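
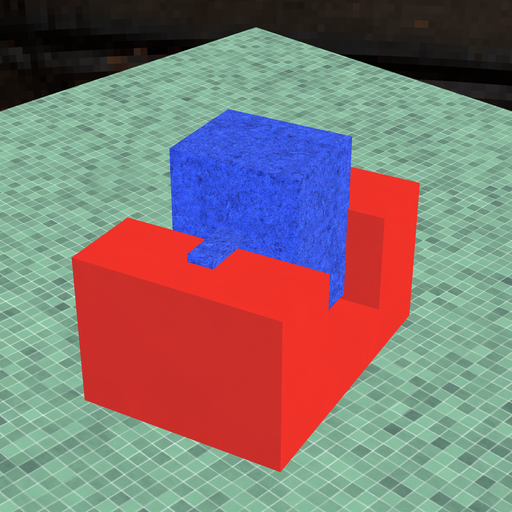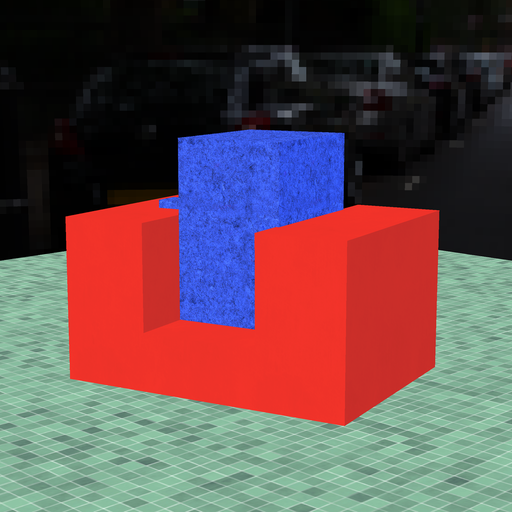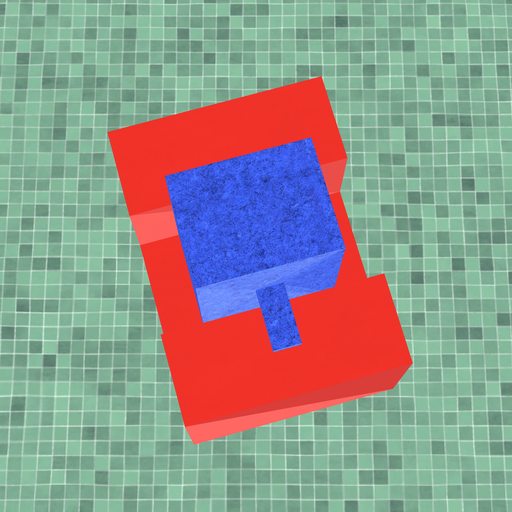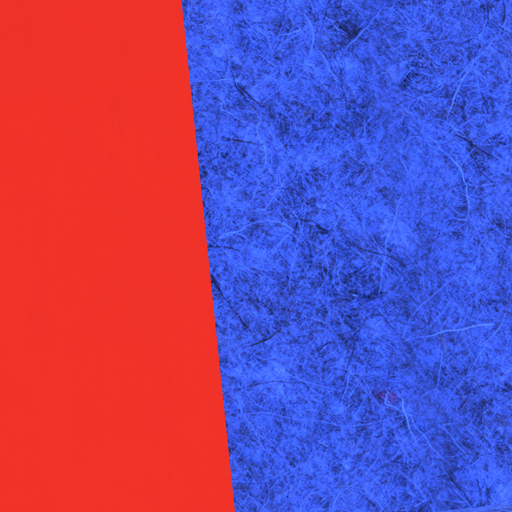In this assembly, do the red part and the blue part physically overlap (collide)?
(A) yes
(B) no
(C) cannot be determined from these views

(A) yes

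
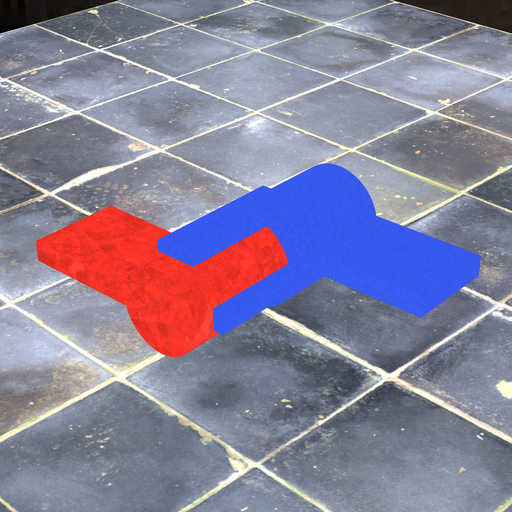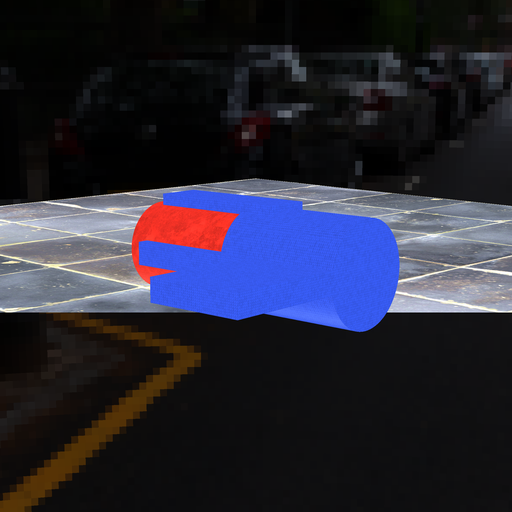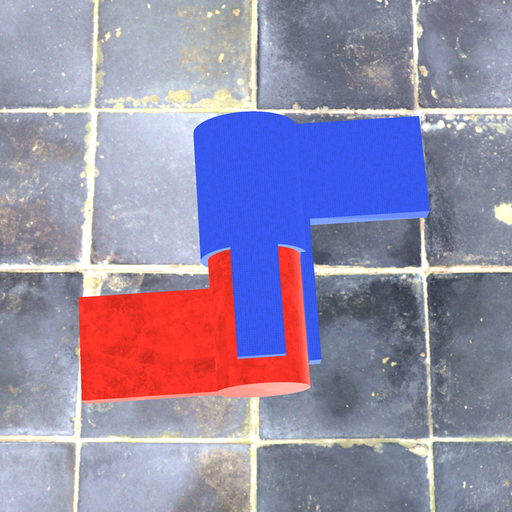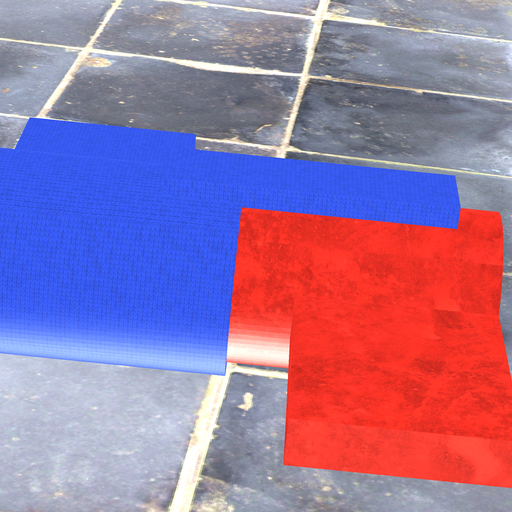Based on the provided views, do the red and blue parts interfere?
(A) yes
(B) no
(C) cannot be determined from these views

(A) yes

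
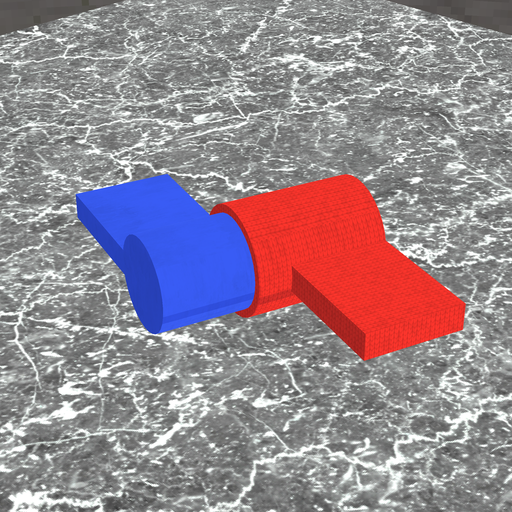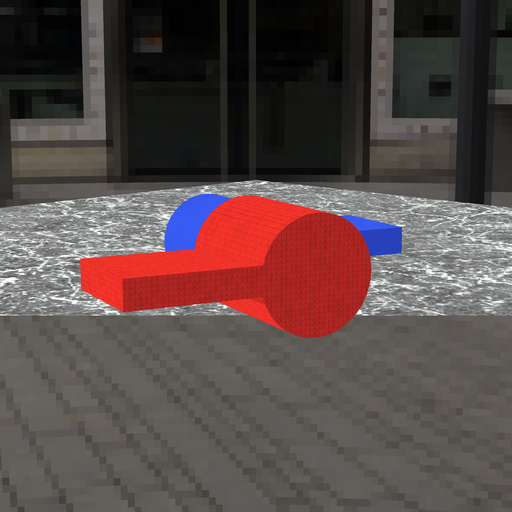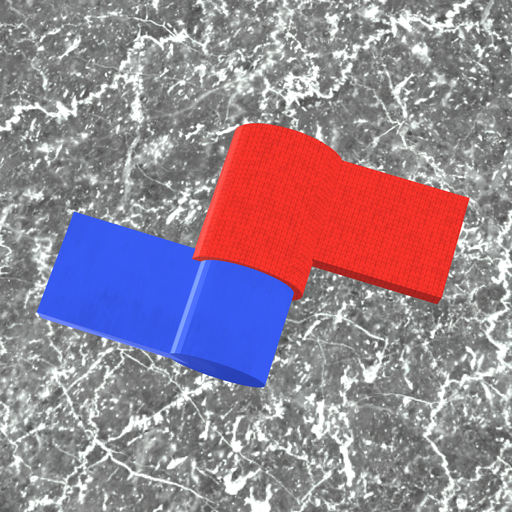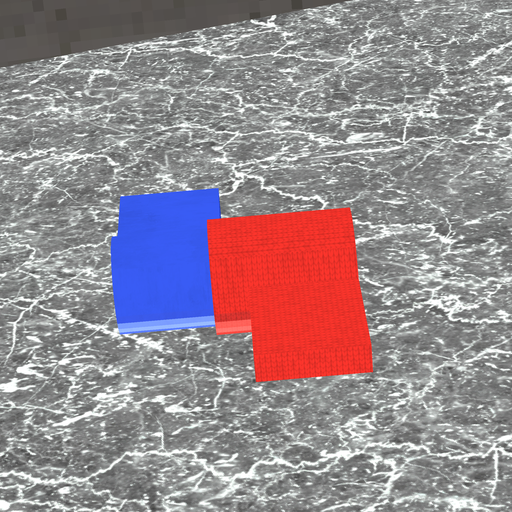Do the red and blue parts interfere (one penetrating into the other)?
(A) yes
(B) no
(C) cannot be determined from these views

(A) yes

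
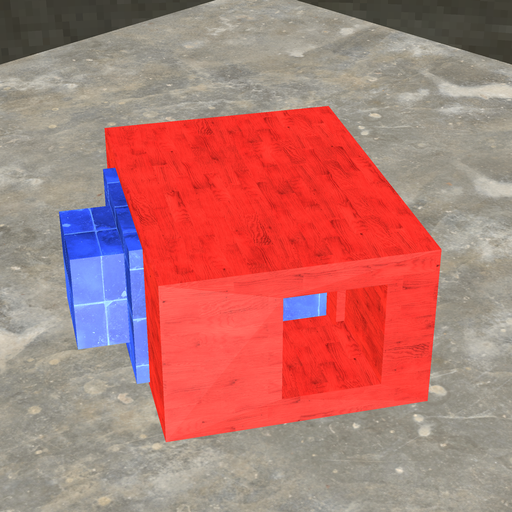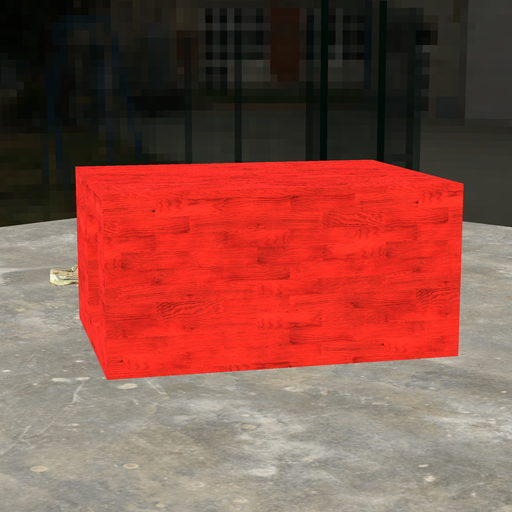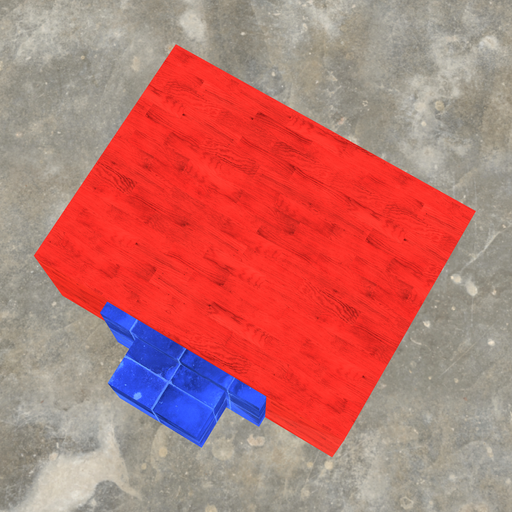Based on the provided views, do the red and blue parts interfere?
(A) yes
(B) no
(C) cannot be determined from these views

(C) cannot be determined from these views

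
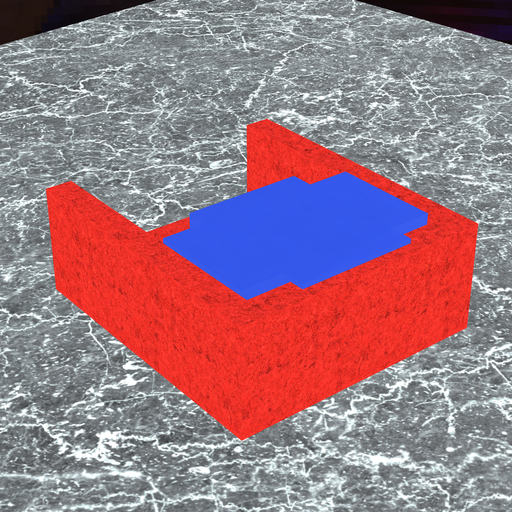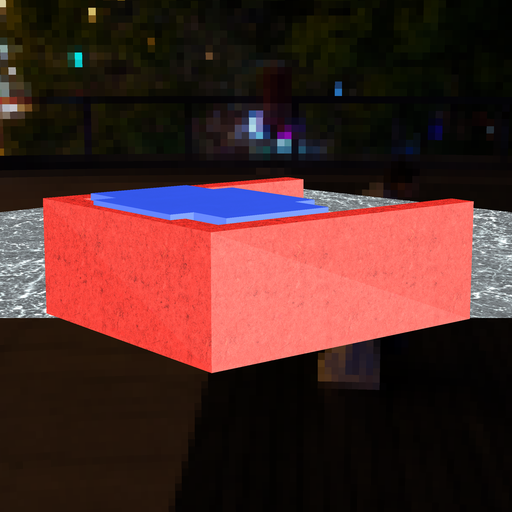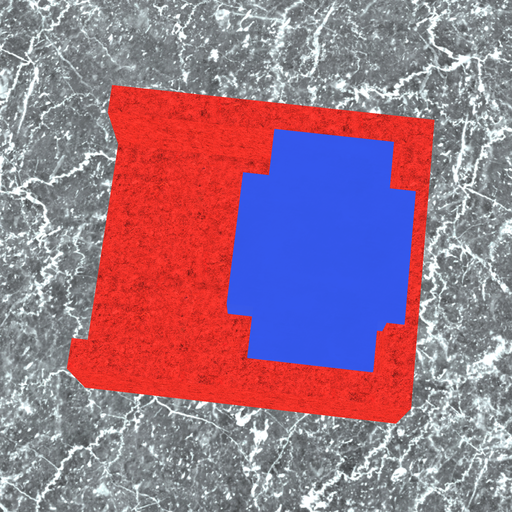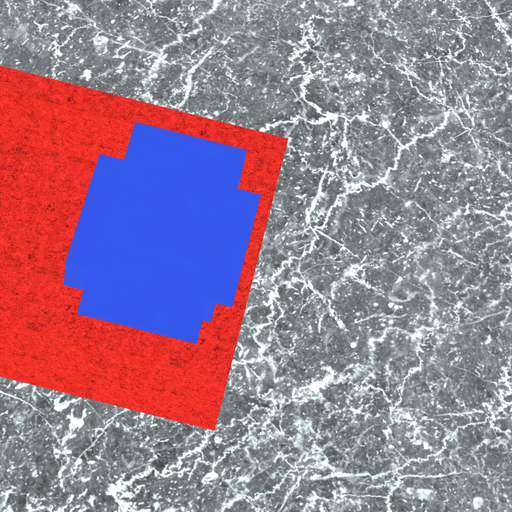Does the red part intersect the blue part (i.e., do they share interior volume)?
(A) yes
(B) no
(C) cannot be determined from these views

(A) yes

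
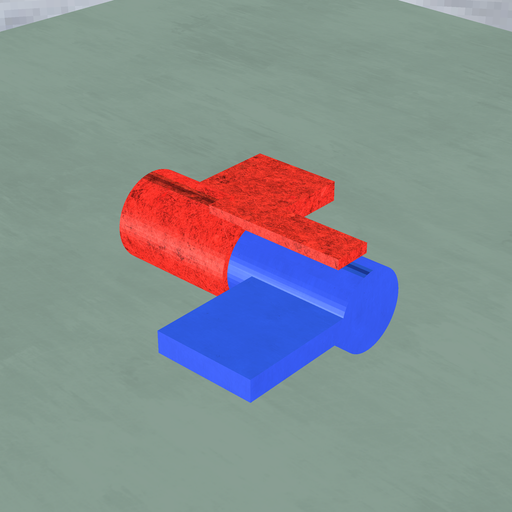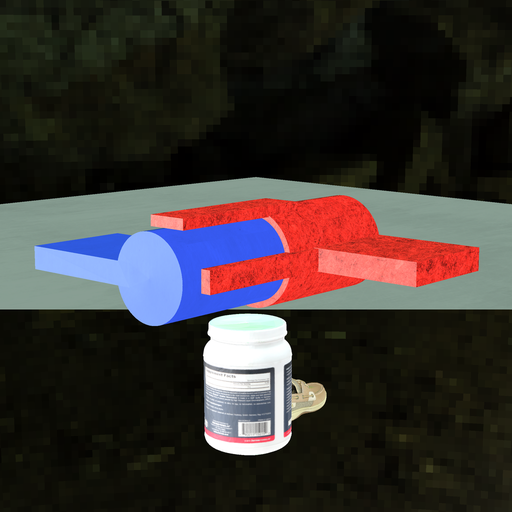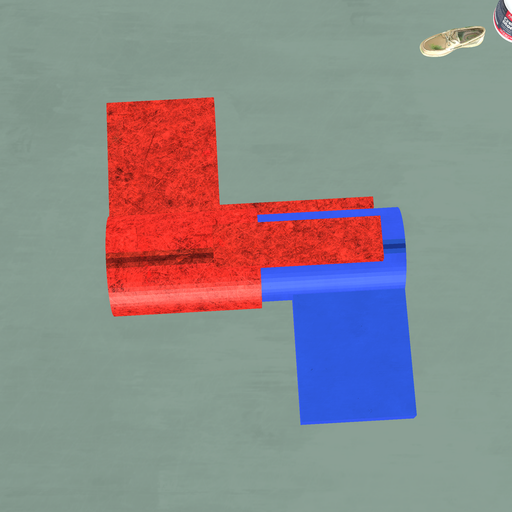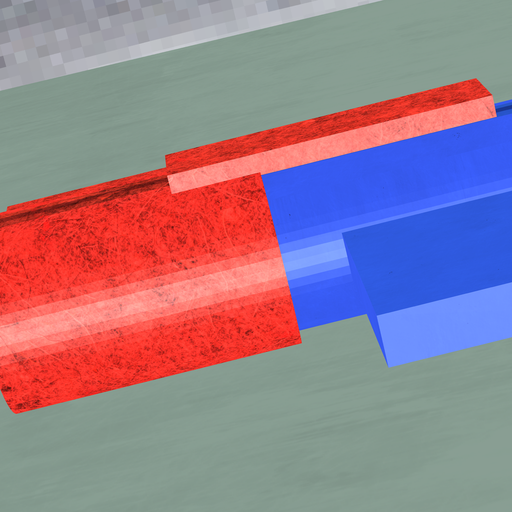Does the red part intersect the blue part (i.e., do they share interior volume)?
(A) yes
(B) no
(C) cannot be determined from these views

(A) yes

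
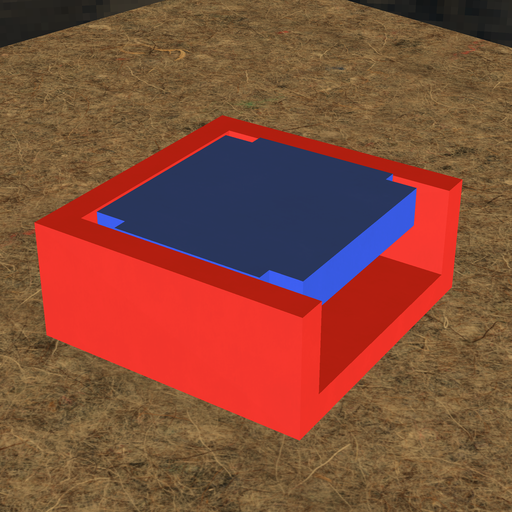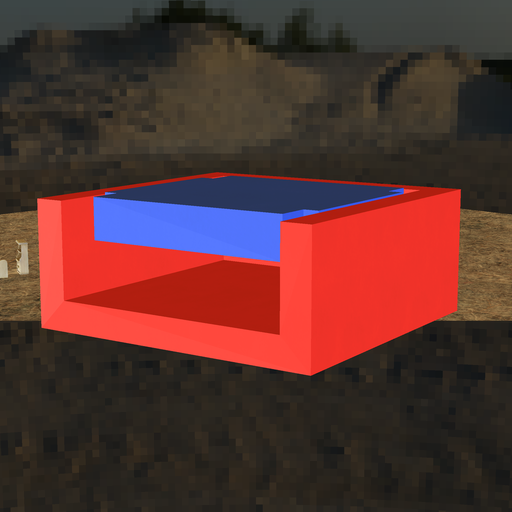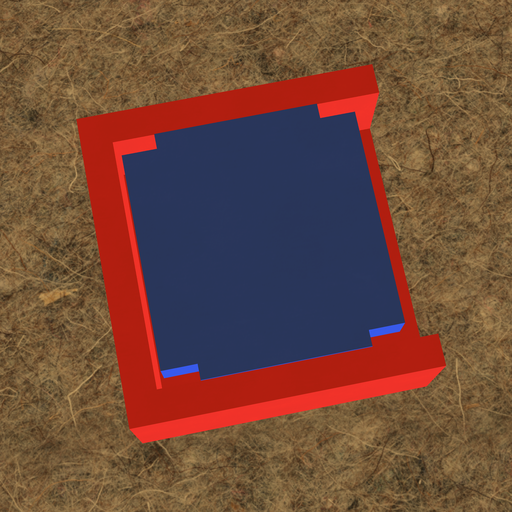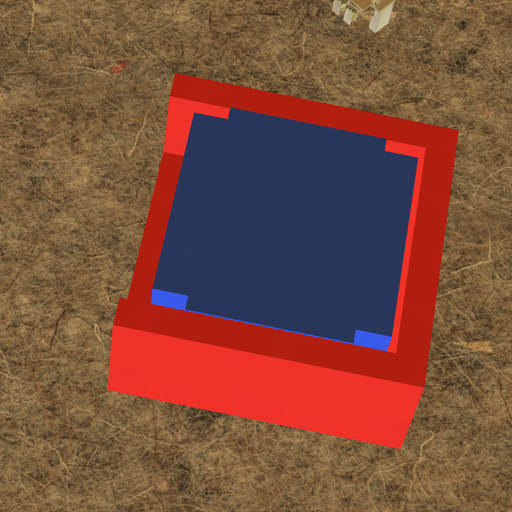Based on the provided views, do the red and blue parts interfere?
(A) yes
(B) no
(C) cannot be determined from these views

(B) no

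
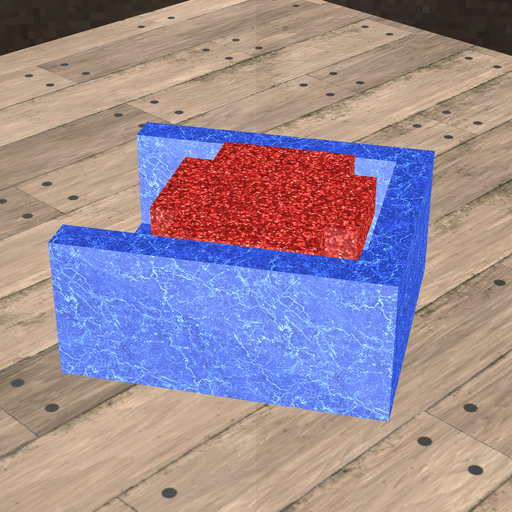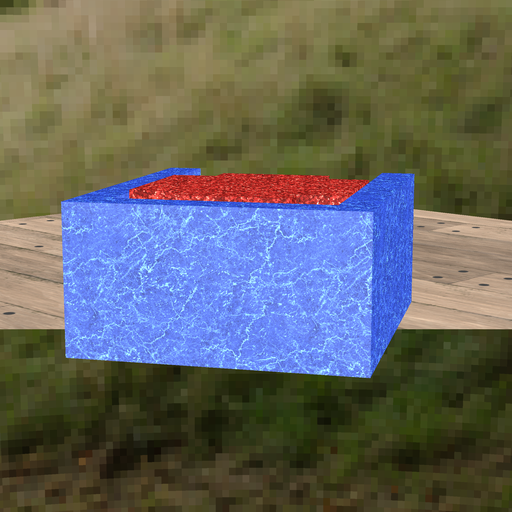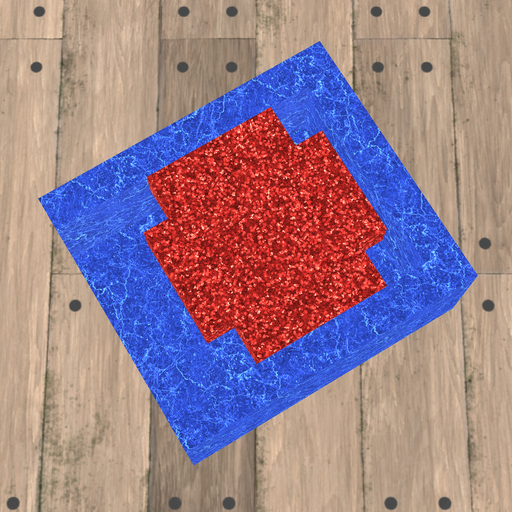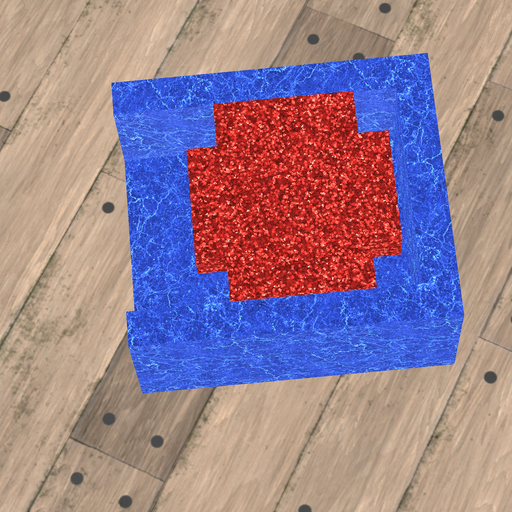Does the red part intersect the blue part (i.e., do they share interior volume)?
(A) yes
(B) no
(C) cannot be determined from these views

(B) no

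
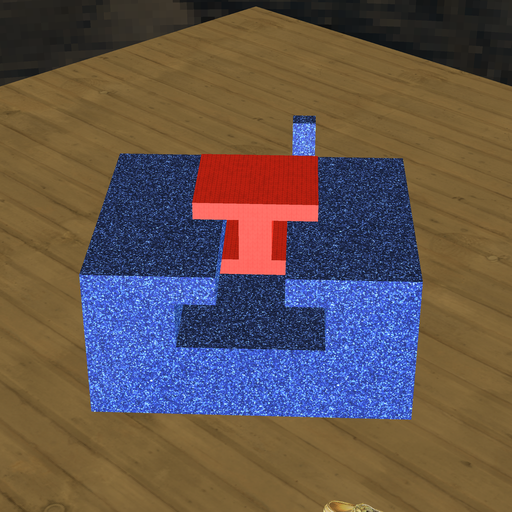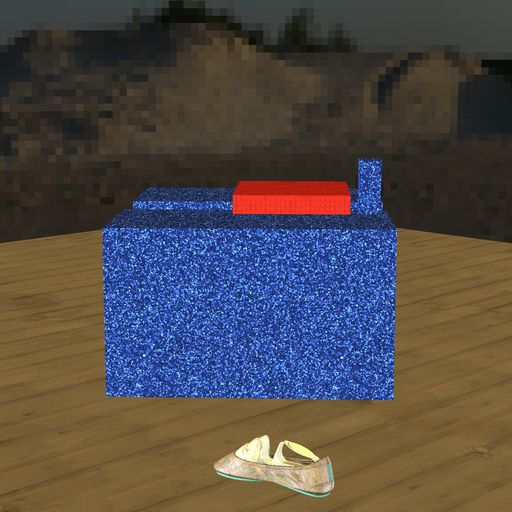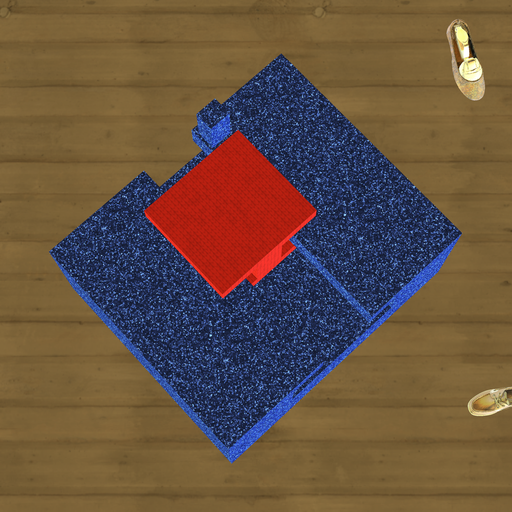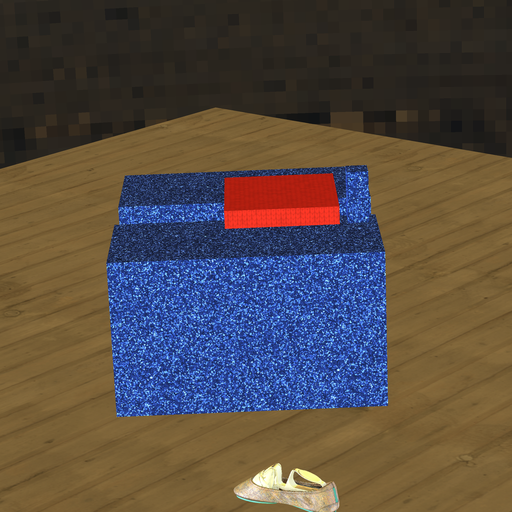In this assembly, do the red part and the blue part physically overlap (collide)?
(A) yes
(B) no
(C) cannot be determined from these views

(B) no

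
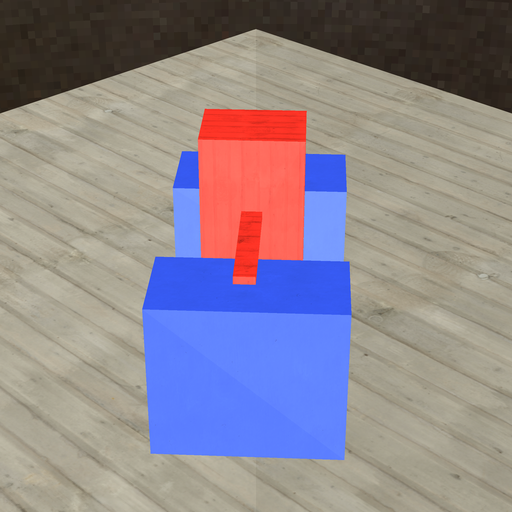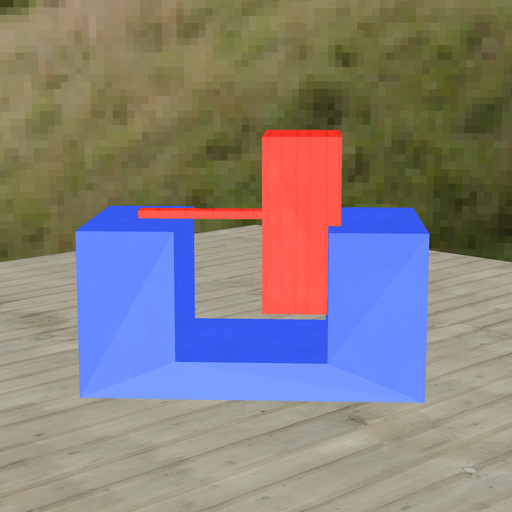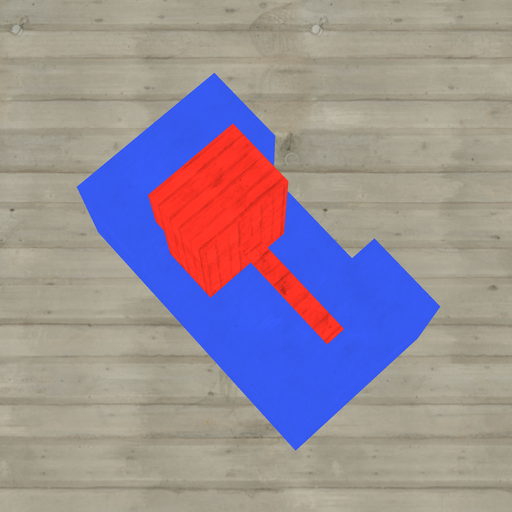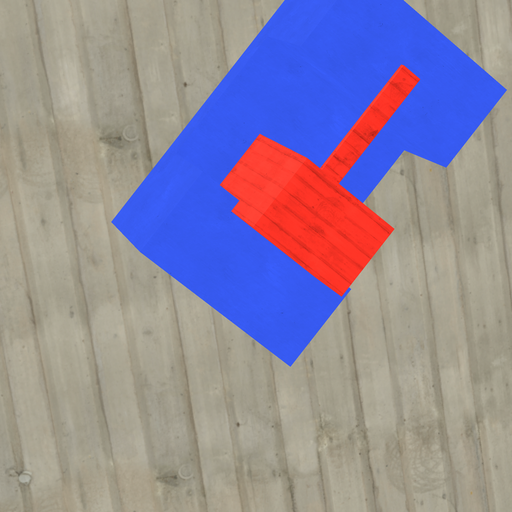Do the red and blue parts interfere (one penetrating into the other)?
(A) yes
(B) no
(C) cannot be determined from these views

(A) yes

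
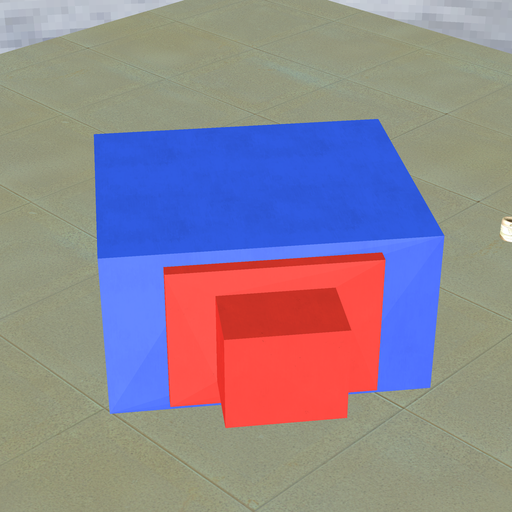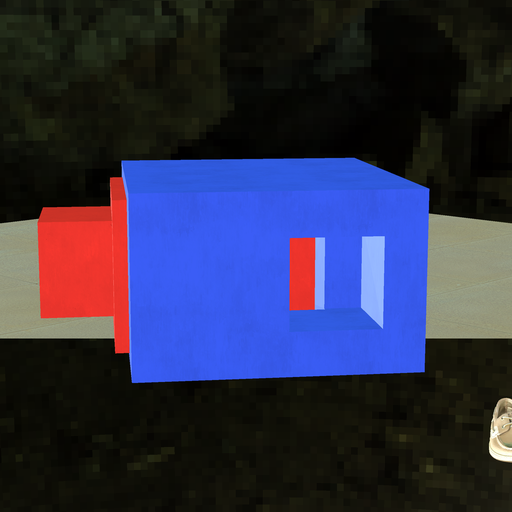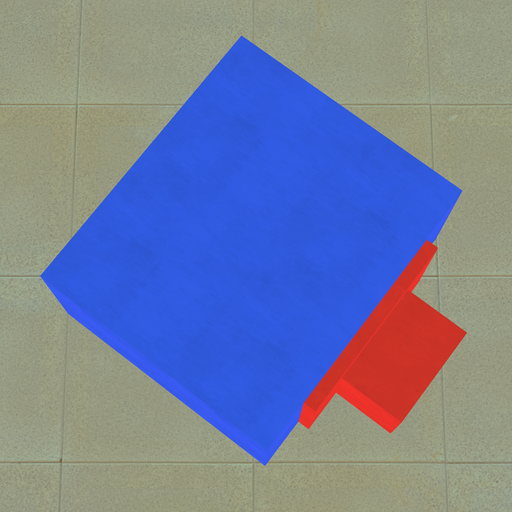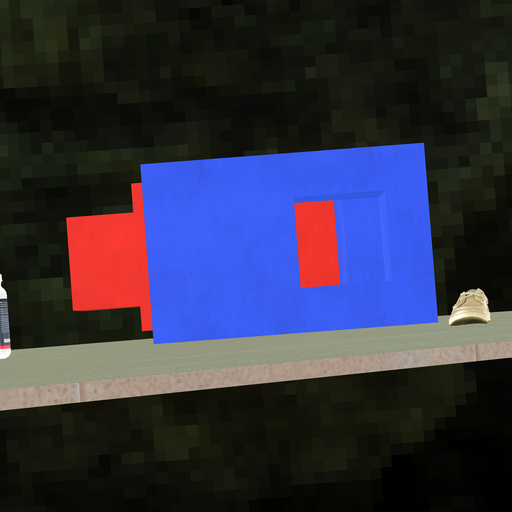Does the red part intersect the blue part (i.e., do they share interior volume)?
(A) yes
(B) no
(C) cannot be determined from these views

(B) no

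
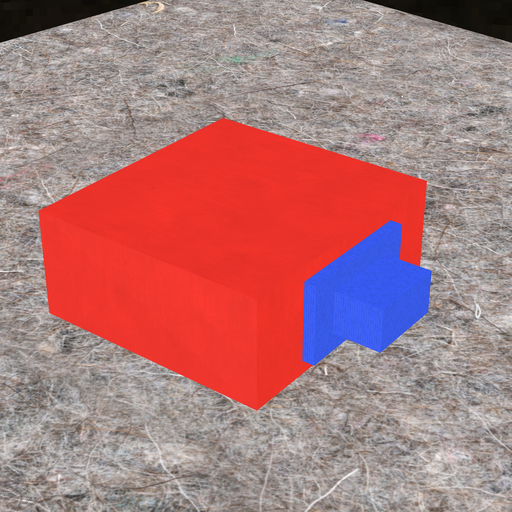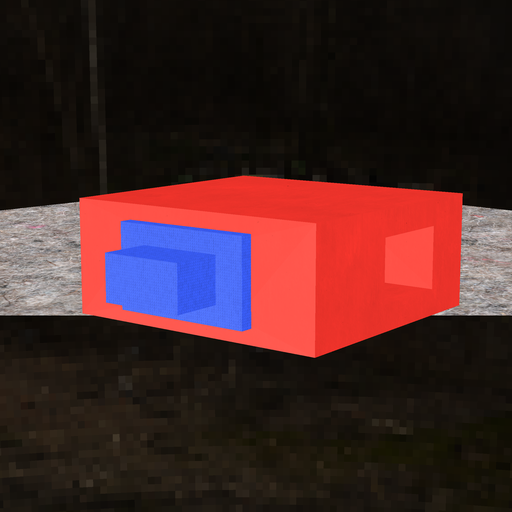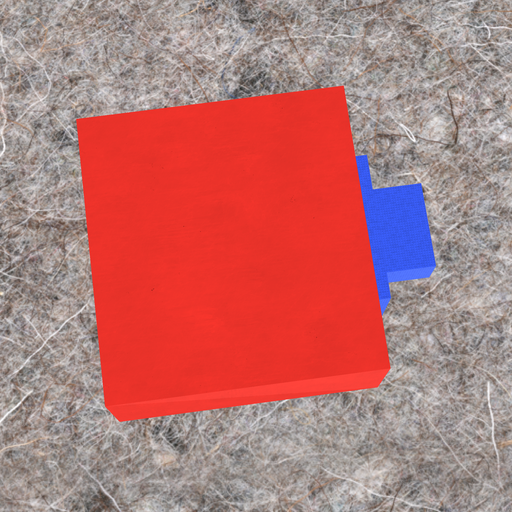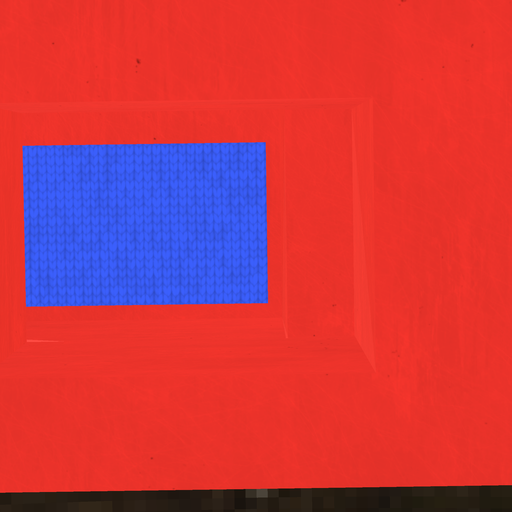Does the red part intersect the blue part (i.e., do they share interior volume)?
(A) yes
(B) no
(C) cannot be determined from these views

(B) no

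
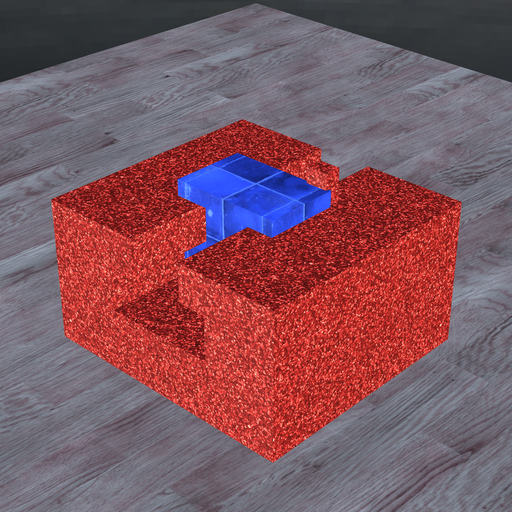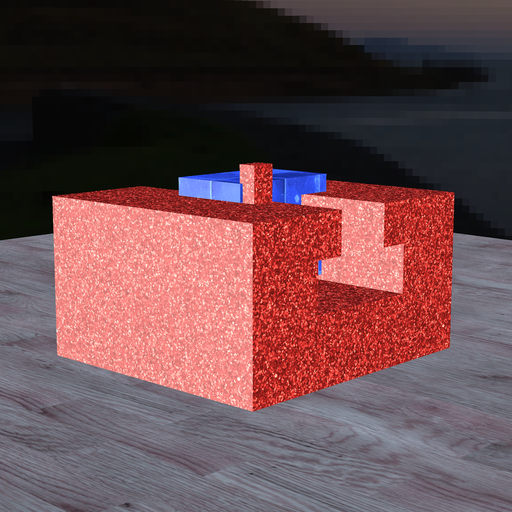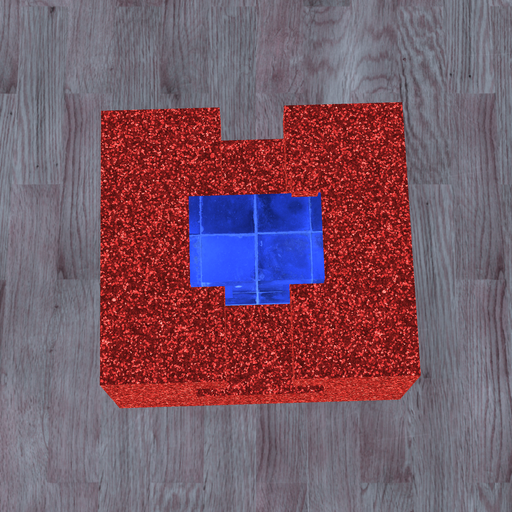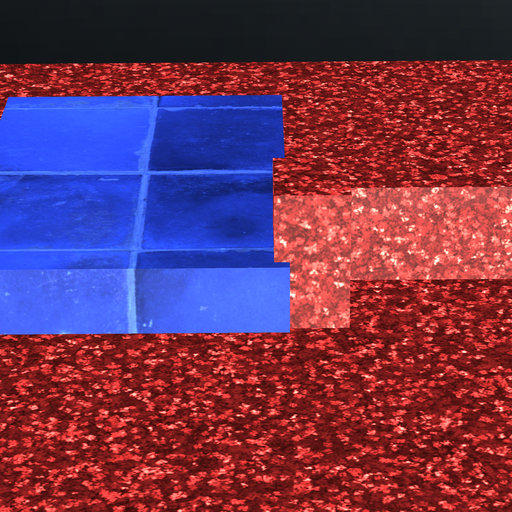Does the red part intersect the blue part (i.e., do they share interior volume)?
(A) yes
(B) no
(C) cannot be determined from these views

(A) yes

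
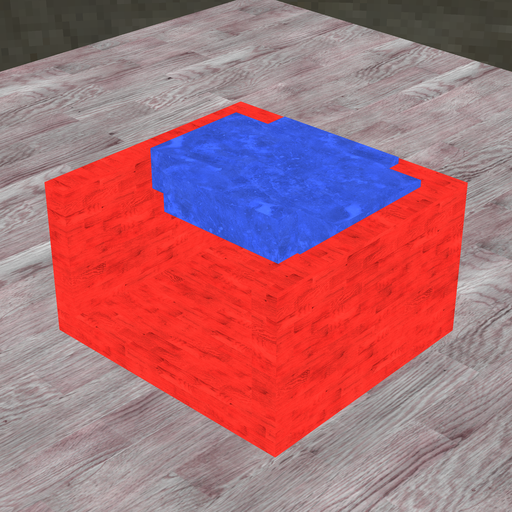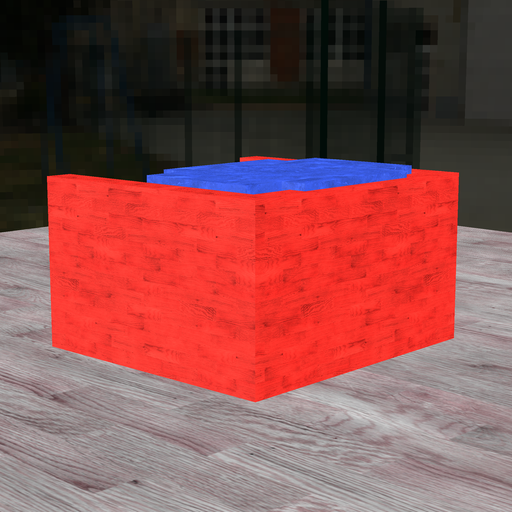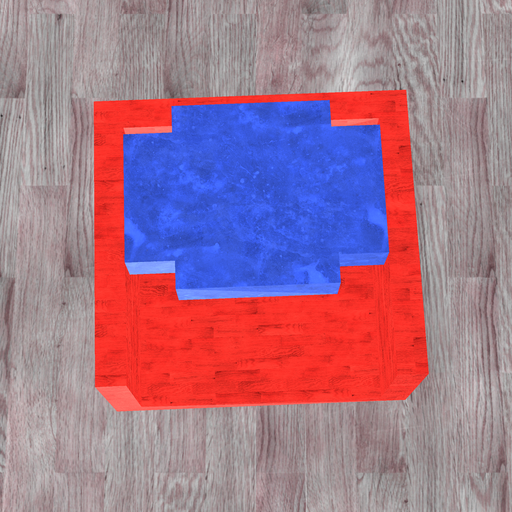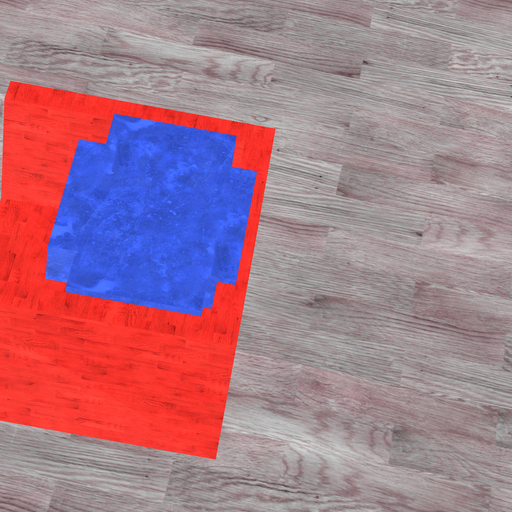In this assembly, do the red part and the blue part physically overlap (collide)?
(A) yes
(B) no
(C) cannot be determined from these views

(A) yes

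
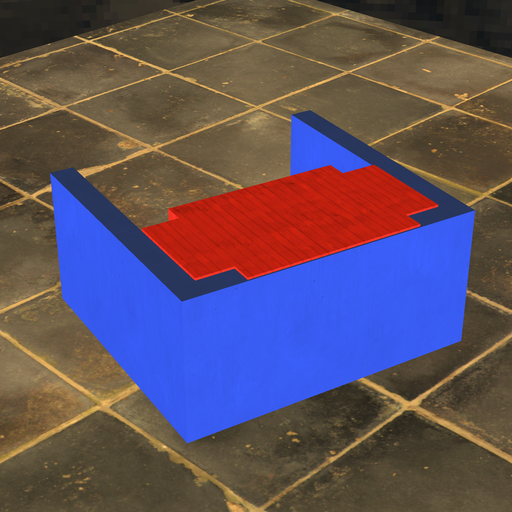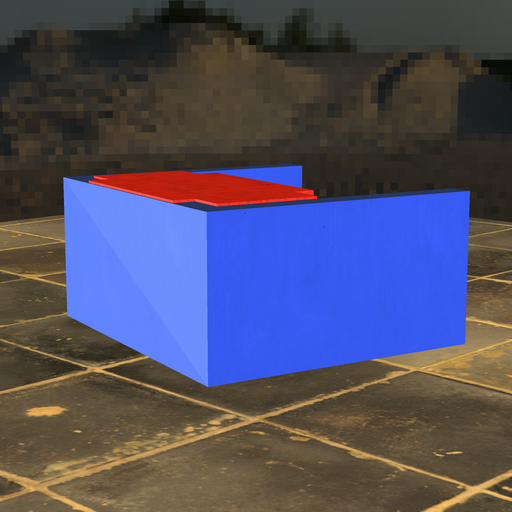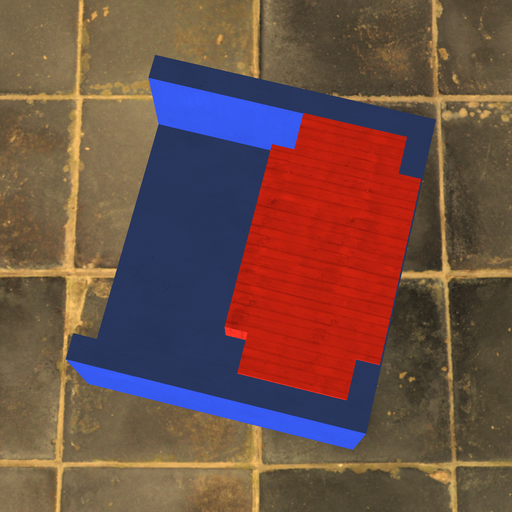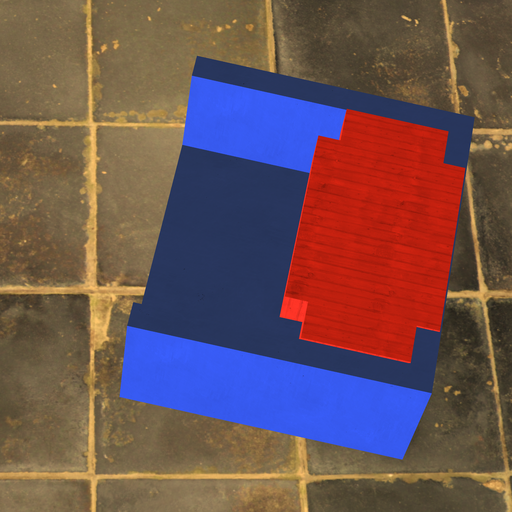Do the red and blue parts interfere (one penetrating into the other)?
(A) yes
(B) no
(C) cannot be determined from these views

(A) yes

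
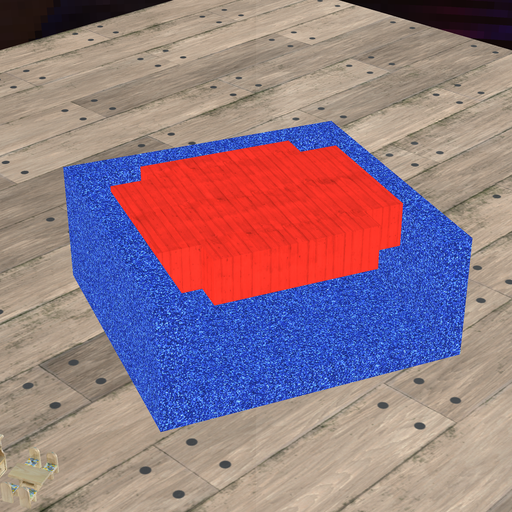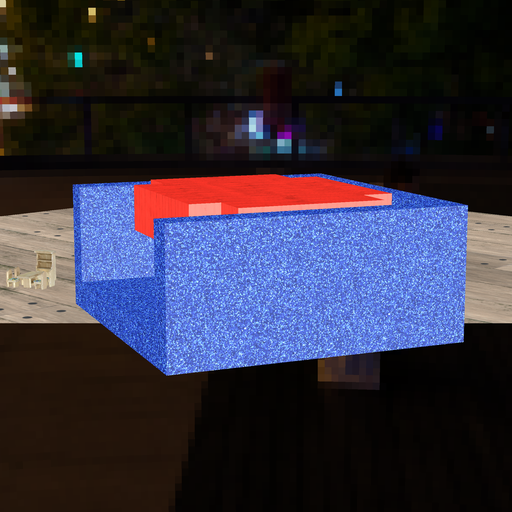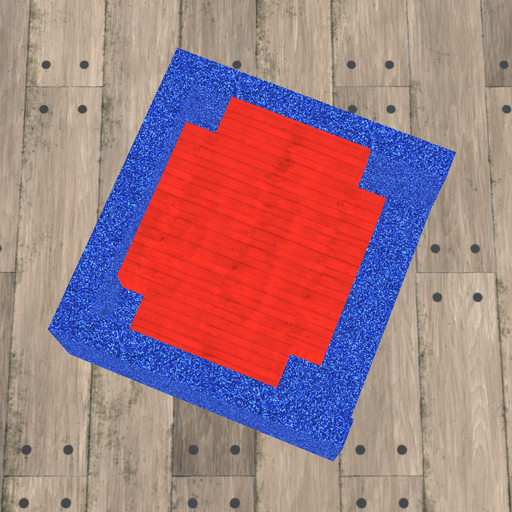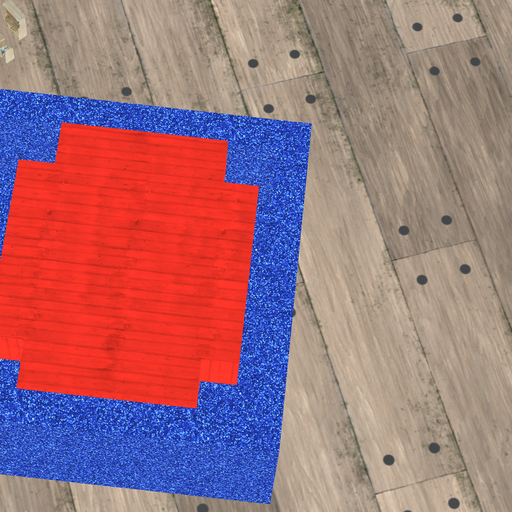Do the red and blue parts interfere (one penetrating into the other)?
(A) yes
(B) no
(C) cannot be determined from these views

(B) no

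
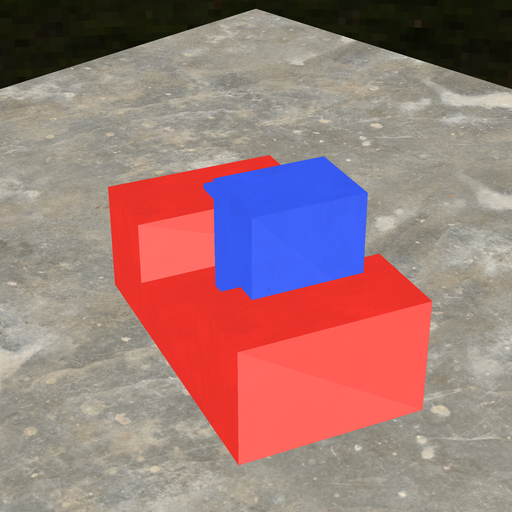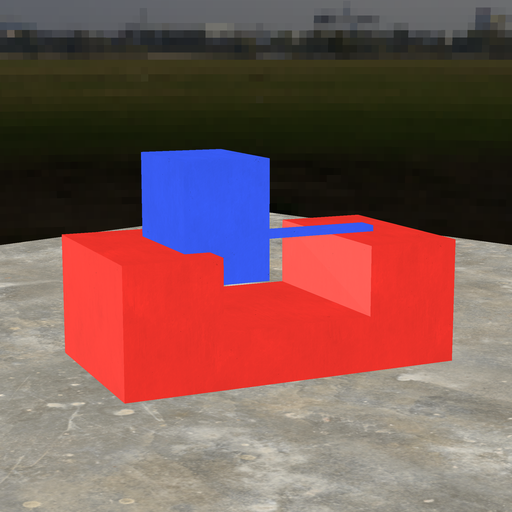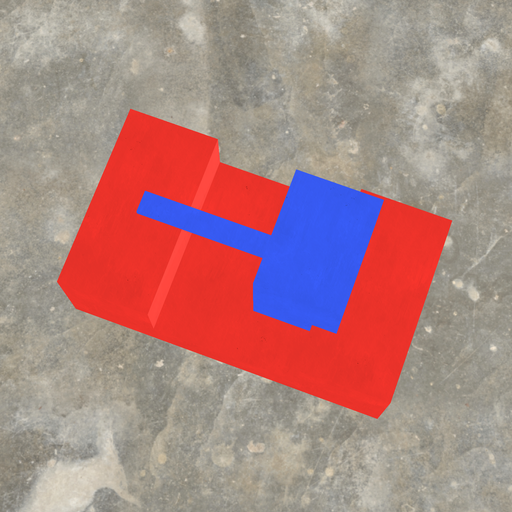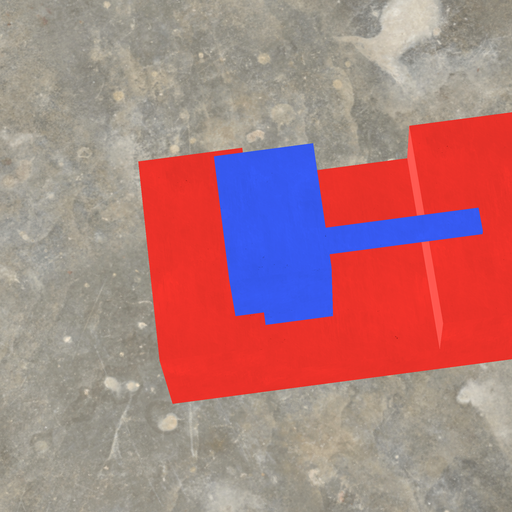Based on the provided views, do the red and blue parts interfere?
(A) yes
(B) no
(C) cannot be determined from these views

(A) yes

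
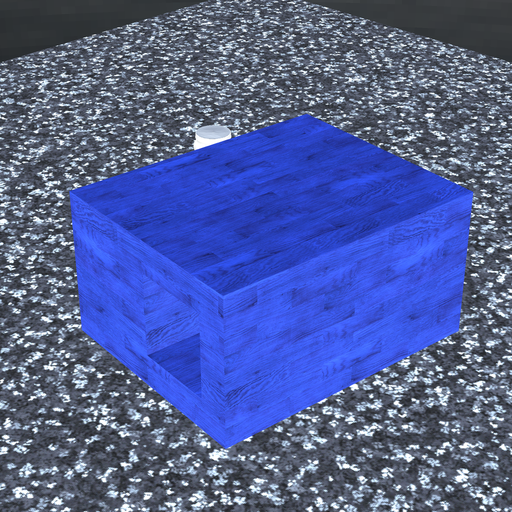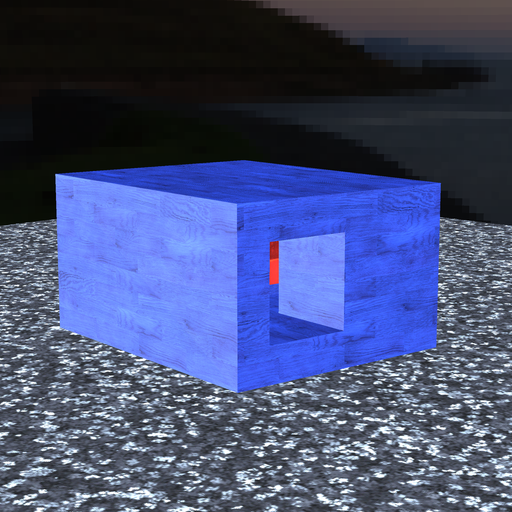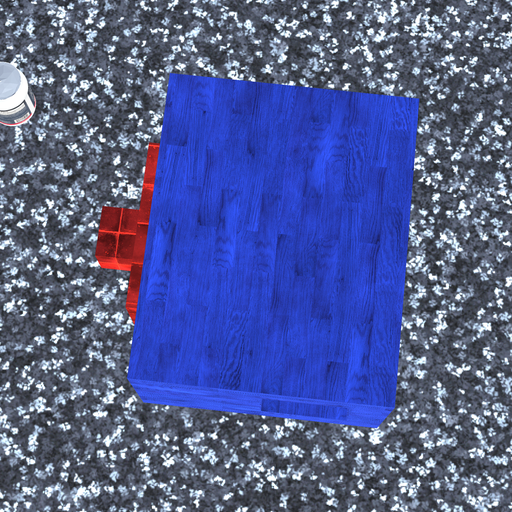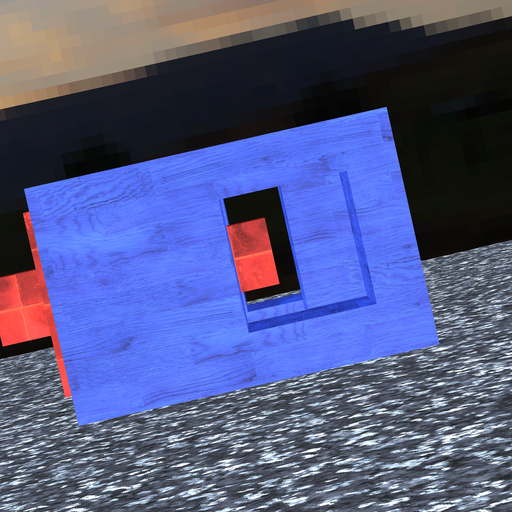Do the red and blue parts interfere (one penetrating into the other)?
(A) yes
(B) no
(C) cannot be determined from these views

(B) no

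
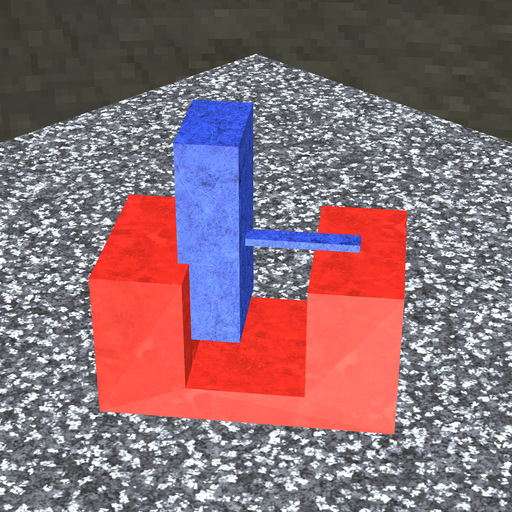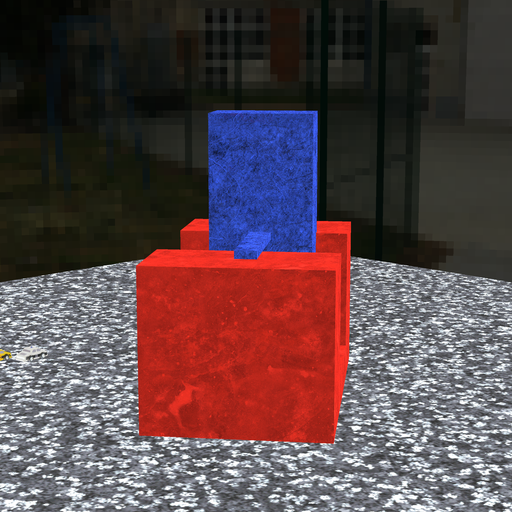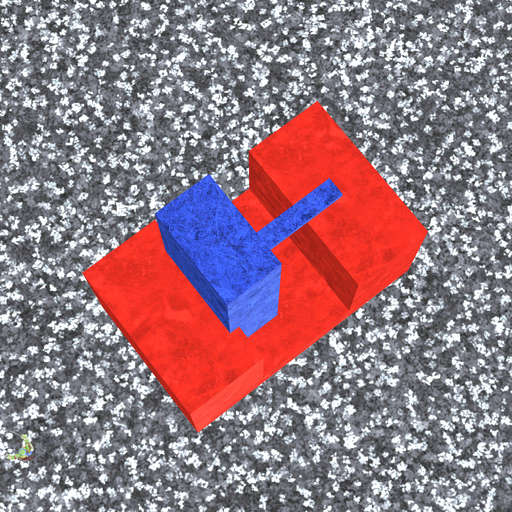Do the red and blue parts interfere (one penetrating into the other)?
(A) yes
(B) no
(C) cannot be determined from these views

(A) yes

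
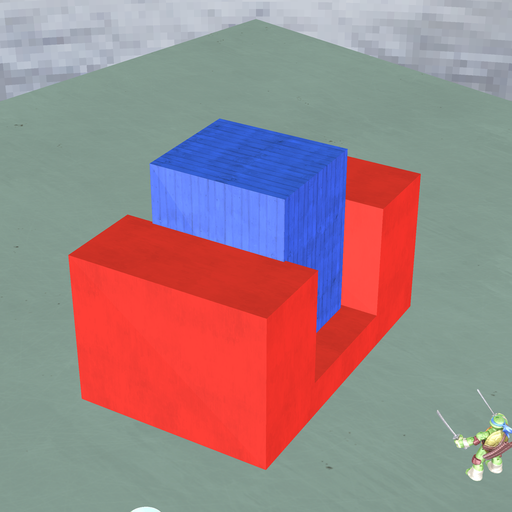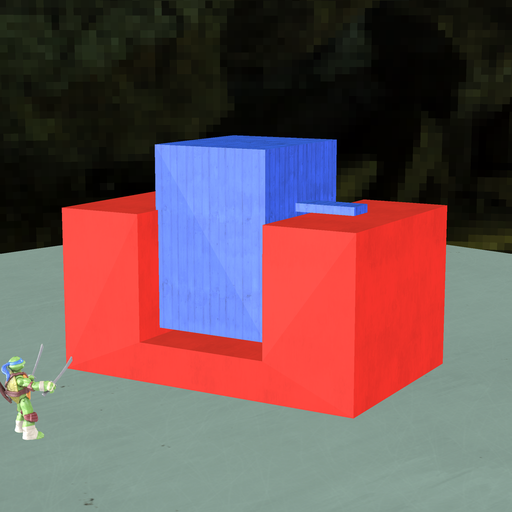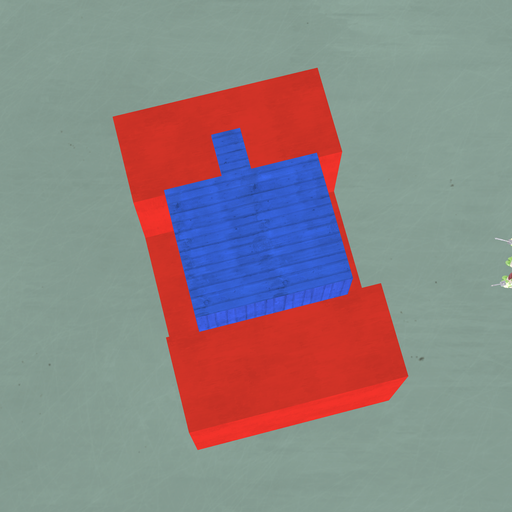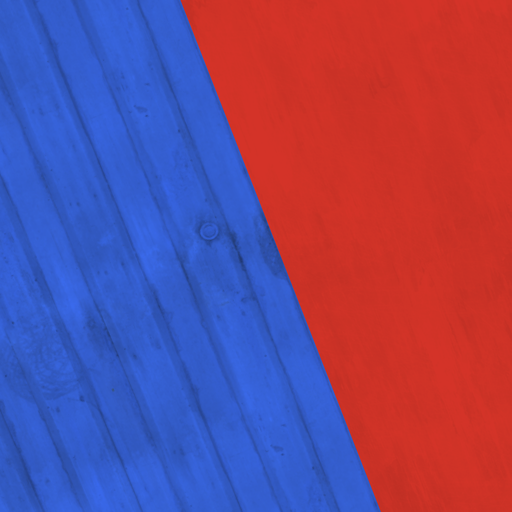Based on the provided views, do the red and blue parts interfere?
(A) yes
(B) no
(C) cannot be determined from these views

(A) yes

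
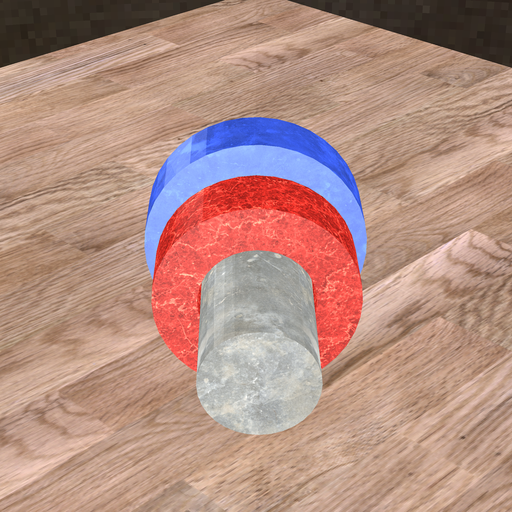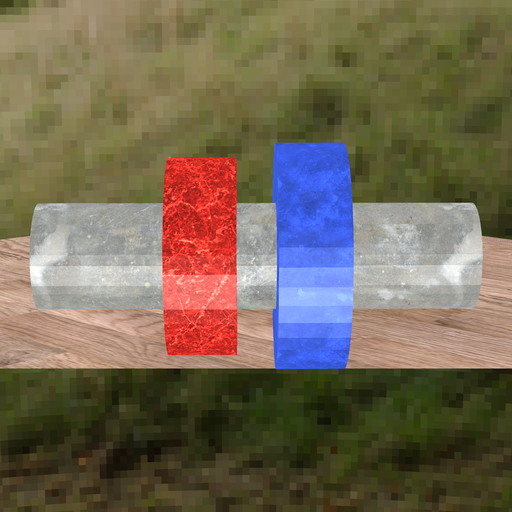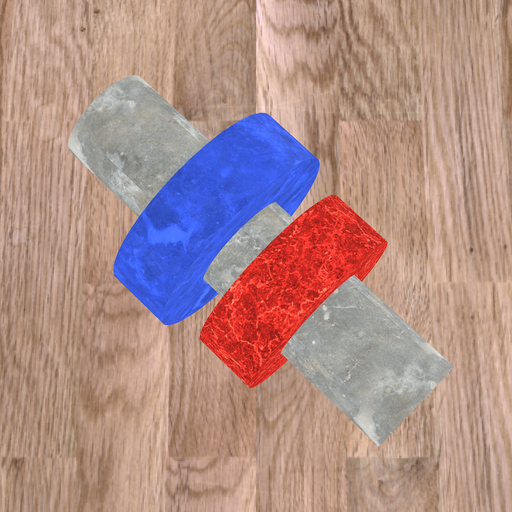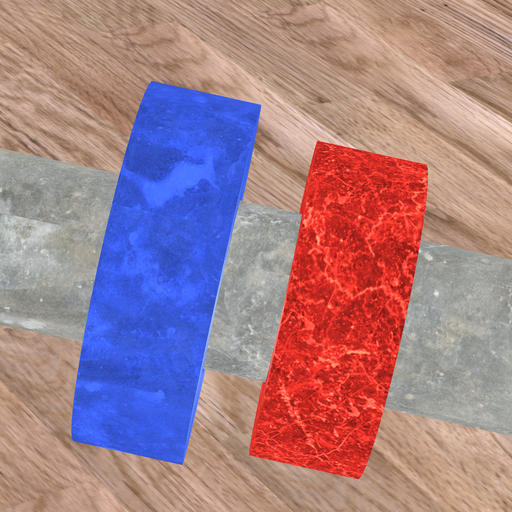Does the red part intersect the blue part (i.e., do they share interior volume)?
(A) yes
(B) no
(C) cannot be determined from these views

(B) no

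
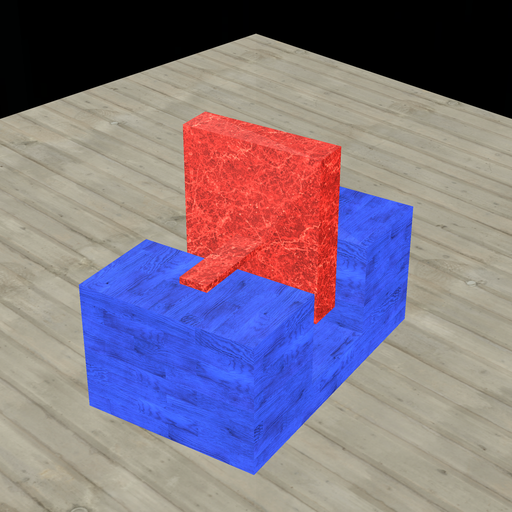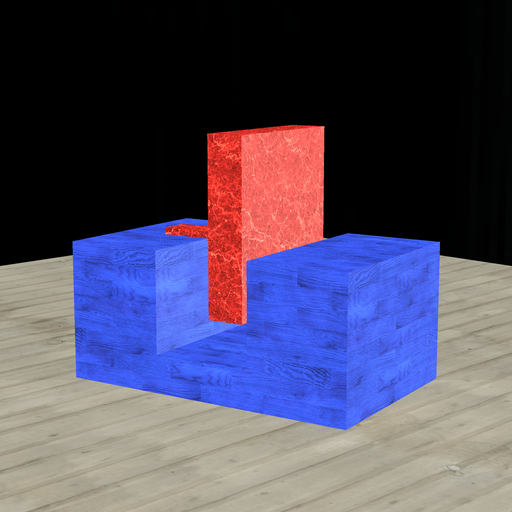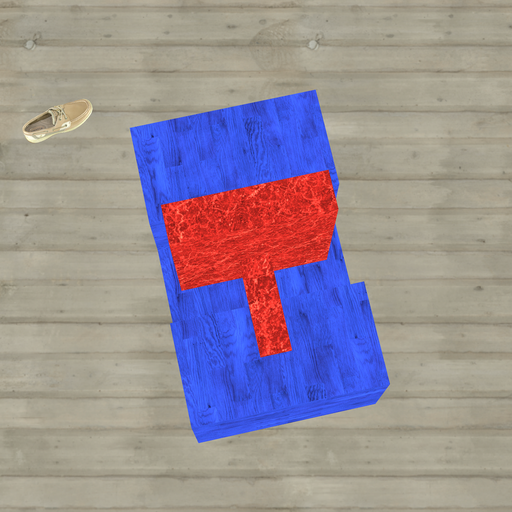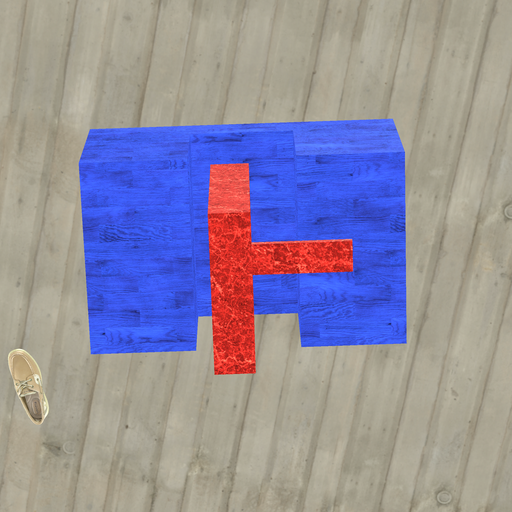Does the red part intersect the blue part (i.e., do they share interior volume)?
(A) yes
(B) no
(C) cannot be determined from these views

(B) no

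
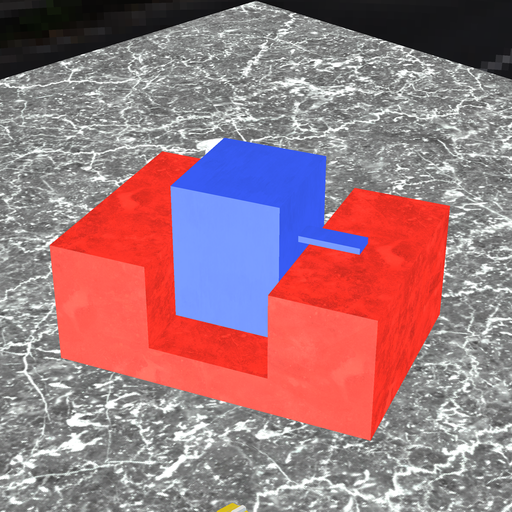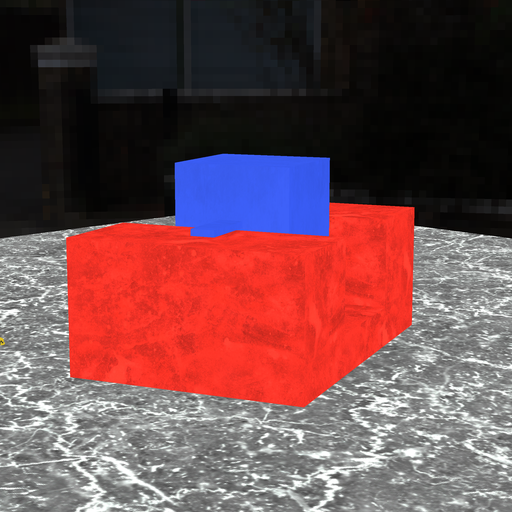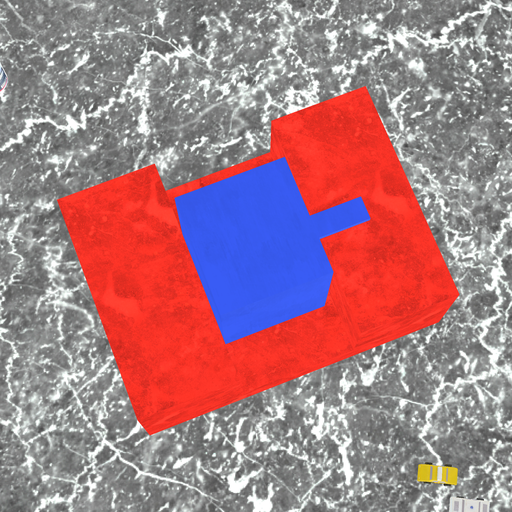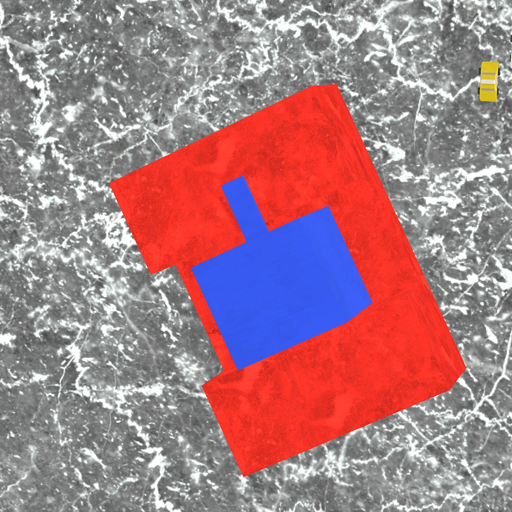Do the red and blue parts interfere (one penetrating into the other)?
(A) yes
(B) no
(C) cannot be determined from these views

(B) no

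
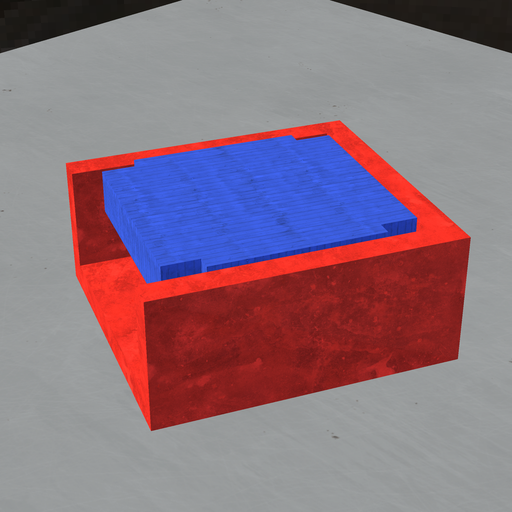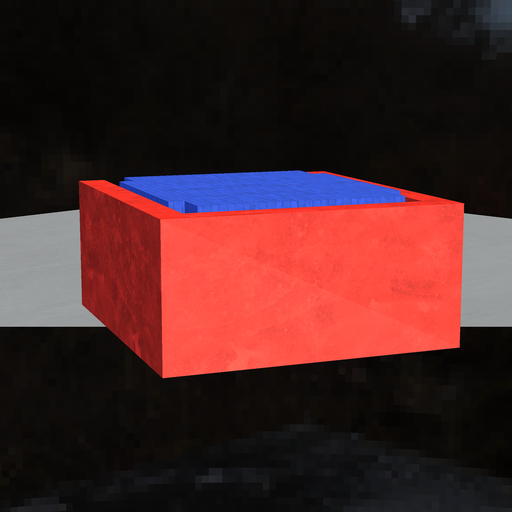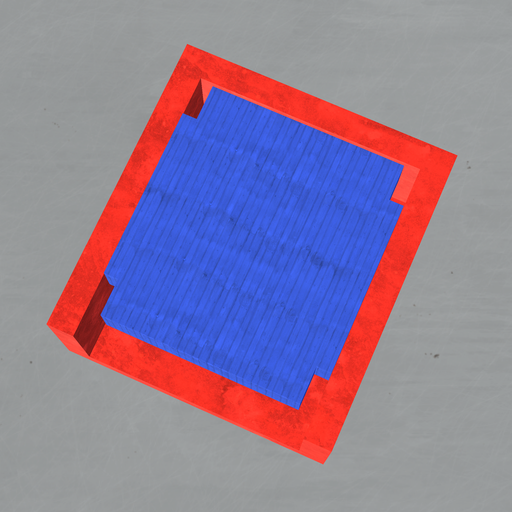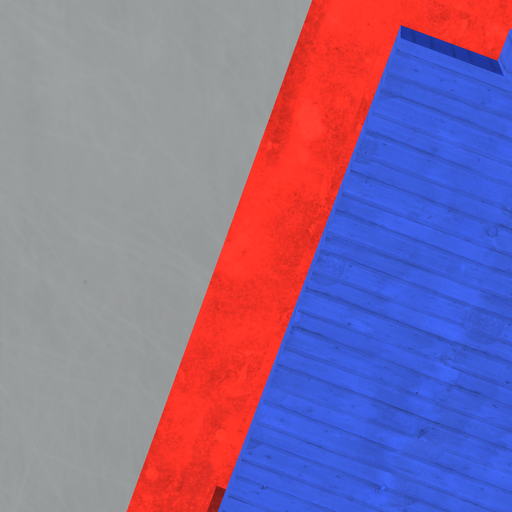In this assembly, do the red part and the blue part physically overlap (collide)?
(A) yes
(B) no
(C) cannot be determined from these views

(B) no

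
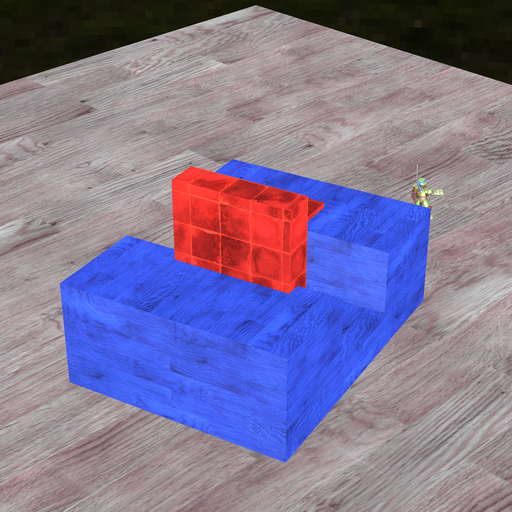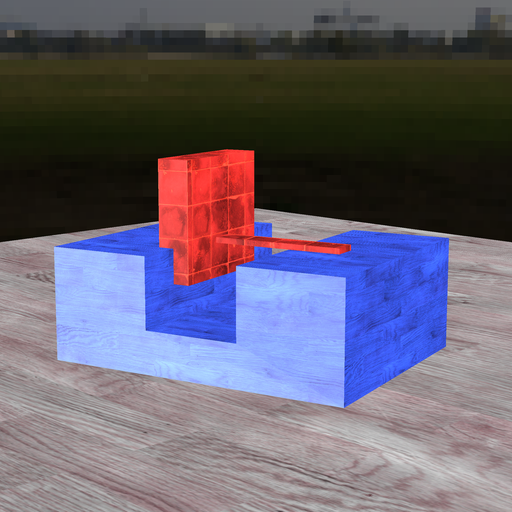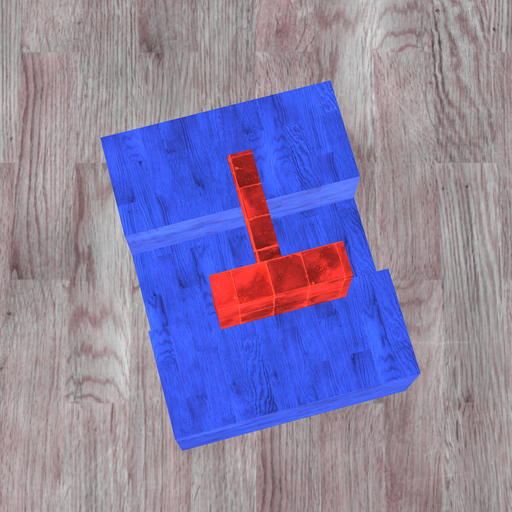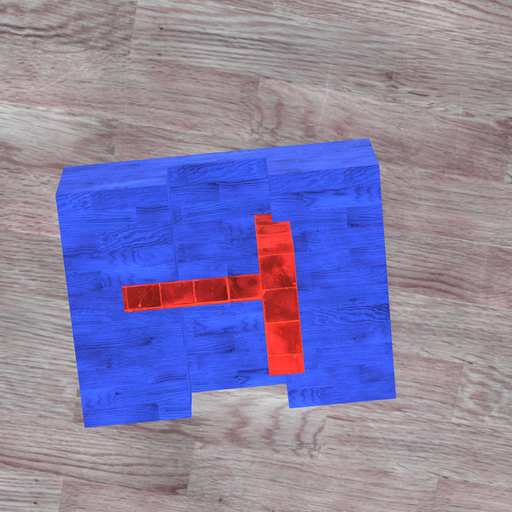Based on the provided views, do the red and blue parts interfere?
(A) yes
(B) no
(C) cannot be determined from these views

(A) yes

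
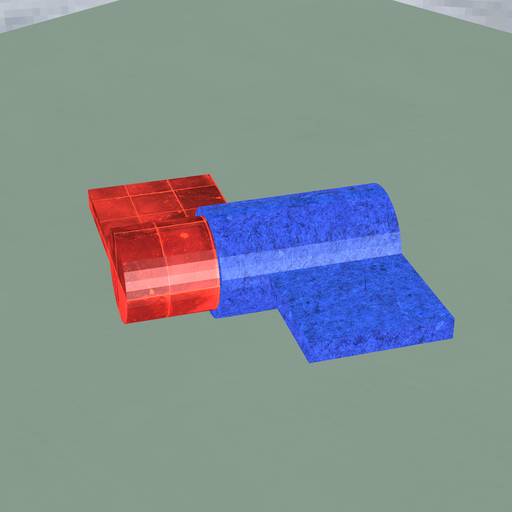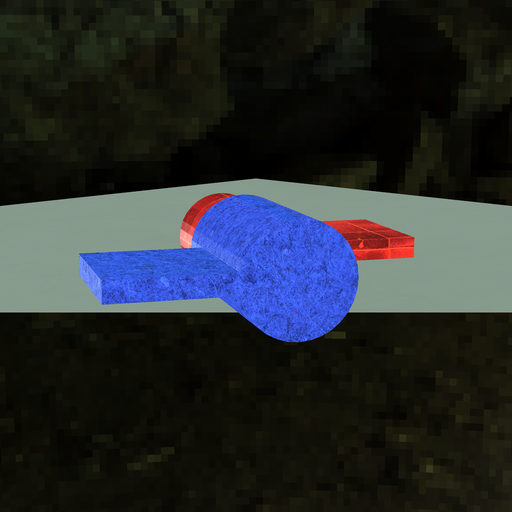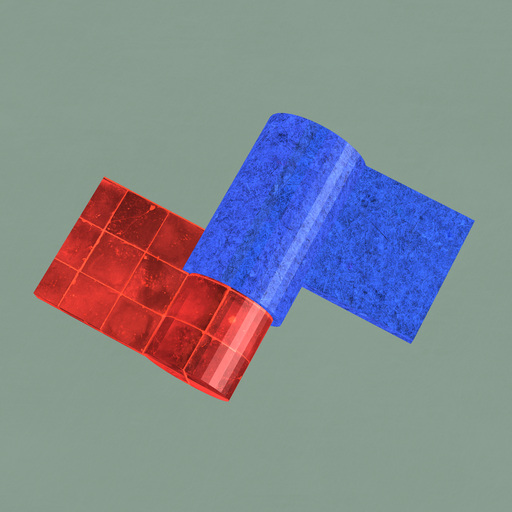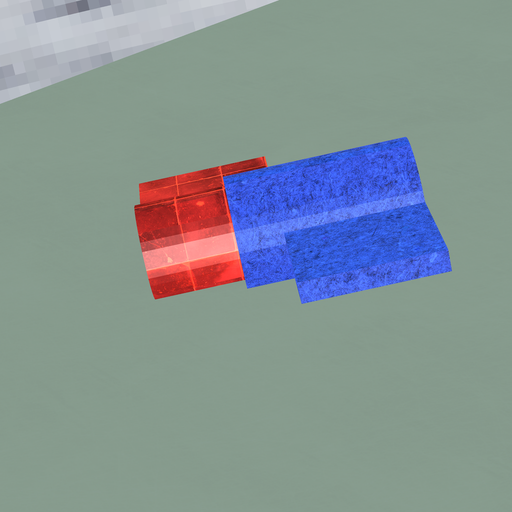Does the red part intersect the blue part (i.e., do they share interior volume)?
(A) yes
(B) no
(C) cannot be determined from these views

(A) yes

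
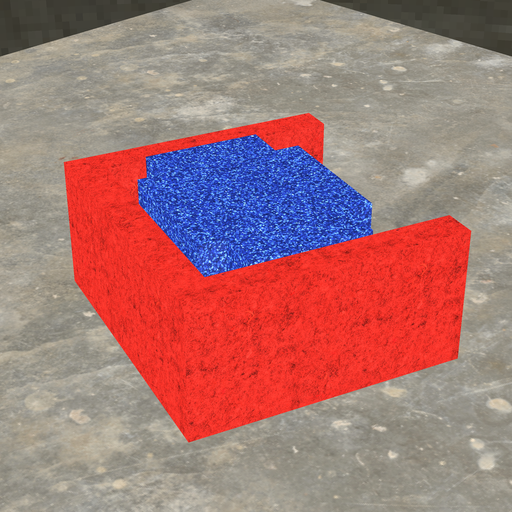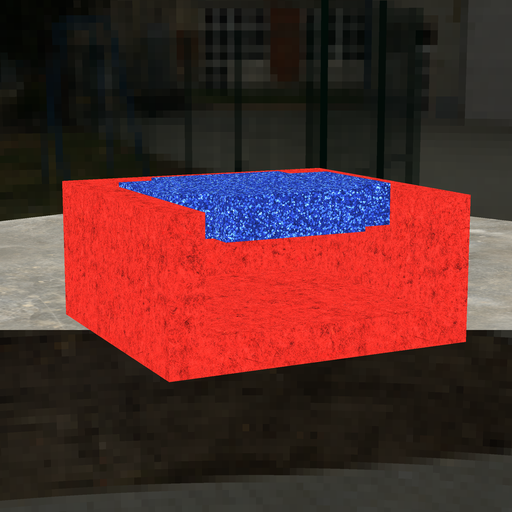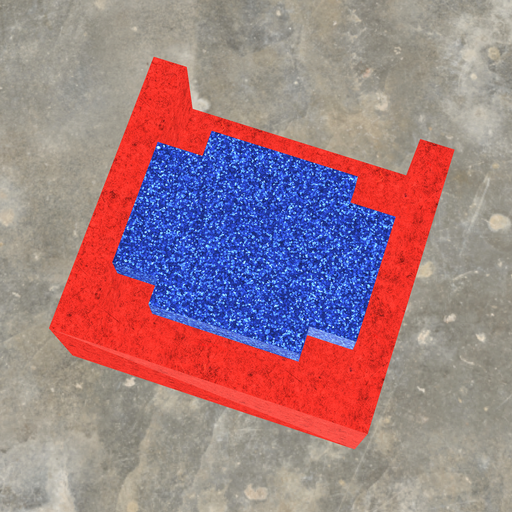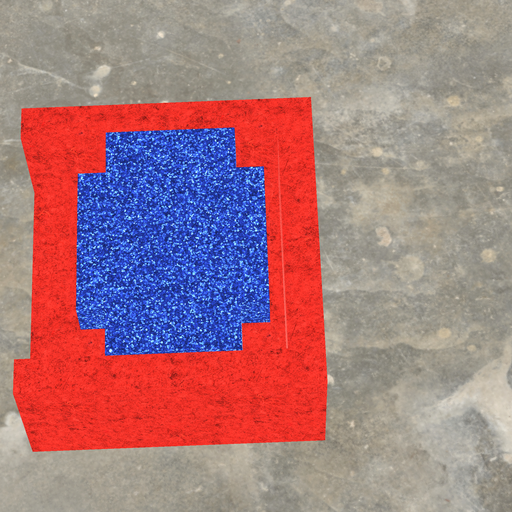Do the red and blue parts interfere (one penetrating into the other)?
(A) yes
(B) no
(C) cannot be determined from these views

(B) no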